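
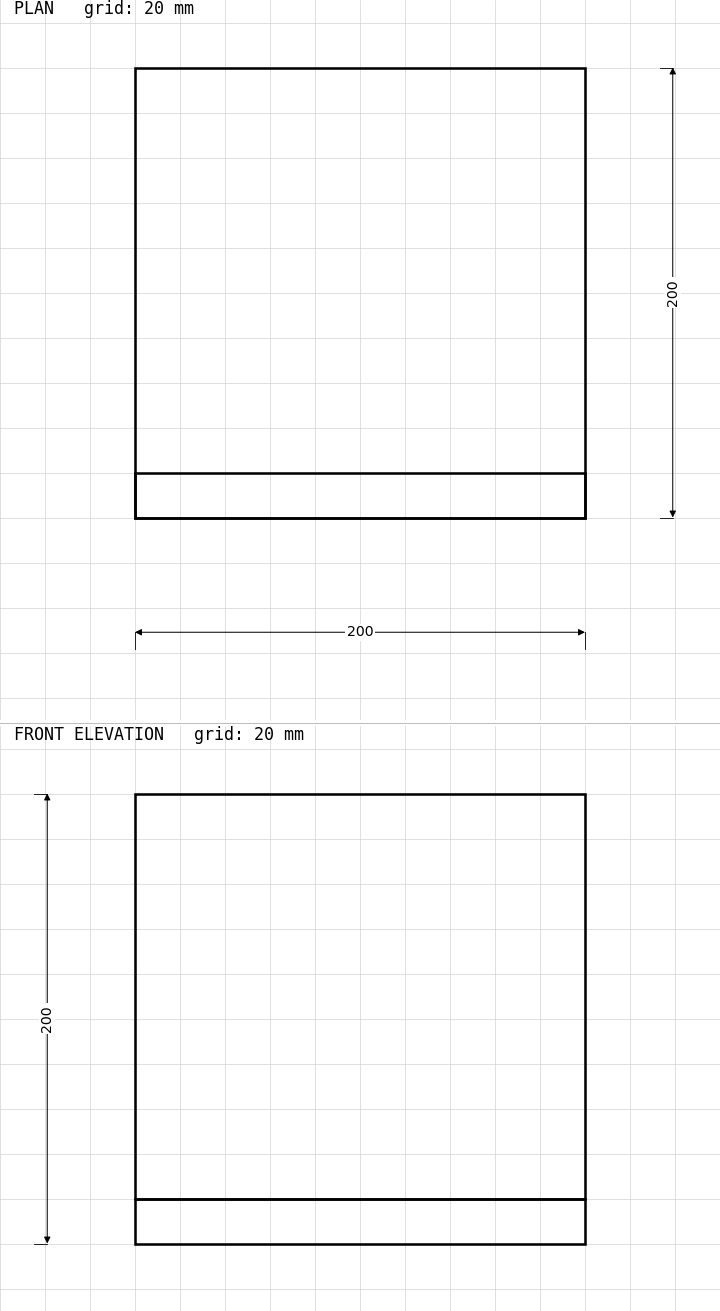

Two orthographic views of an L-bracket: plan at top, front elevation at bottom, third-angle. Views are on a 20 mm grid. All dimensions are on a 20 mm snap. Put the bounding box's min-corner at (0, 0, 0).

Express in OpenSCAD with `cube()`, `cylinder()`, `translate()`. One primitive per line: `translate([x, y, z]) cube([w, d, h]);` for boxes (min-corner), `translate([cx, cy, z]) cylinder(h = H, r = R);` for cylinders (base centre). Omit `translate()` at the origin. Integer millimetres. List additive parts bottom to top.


cube([200, 200, 20]);
translate([0, 0, 20]) cube([200, 20, 180]);


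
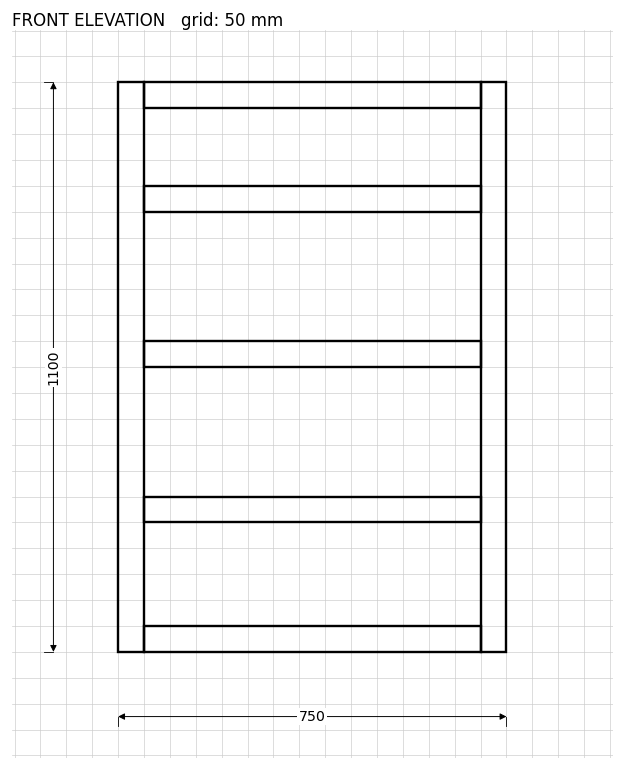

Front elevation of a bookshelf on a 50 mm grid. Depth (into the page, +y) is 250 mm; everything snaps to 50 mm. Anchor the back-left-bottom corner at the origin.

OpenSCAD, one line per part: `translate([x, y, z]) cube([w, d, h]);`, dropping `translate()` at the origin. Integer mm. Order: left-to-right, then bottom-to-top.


cube([50, 250, 1100]);
translate([50, 0, 0]) cube([650, 250, 50]);
translate([50, 0, 250]) cube([650, 250, 50]);
translate([50, 0, 550]) cube([650, 250, 50]);
translate([50, 0, 850]) cube([650, 250, 50]);
translate([50, 0, 1050]) cube([650, 250, 50]);
translate([700, 0, 0]) cube([50, 250, 1100]);


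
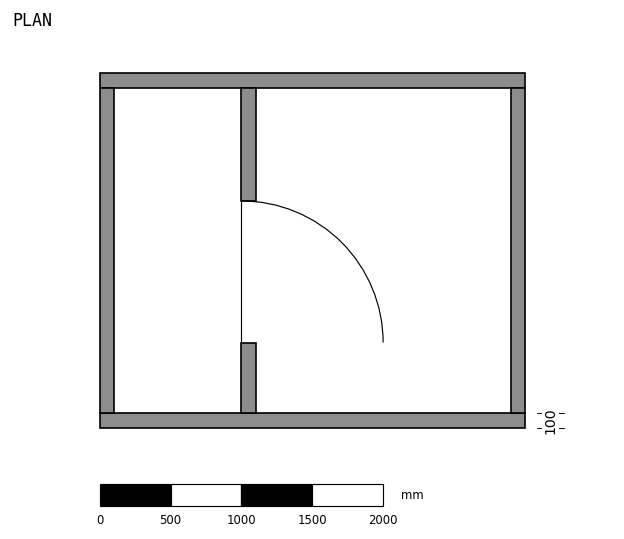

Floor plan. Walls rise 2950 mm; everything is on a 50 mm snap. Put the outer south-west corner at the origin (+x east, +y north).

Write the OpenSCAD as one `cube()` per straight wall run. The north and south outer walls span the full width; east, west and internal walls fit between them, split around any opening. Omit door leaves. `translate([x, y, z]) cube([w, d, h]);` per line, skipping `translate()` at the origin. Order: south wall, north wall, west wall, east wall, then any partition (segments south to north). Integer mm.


cube([3000, 100, 2950]);
translate([0, 2400, 0]) cube([3000, 100, 2950]);
translate([0, 100, 0]) cube([100, 2300, 2950]);
translate([2900, 100, 0]) cube([100, 2300, 2950]);
translate([1000, 100, 0]) cube([100, 500, 2950]);
translate([1000, 1600, 0]) cube([100, 800, 2950]);


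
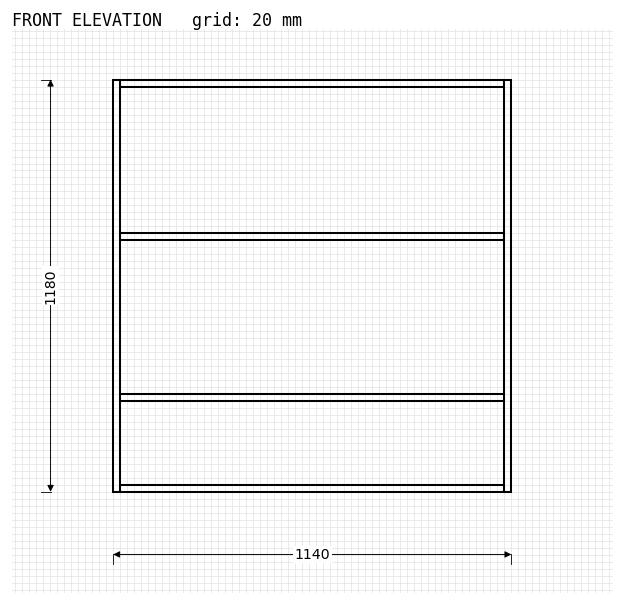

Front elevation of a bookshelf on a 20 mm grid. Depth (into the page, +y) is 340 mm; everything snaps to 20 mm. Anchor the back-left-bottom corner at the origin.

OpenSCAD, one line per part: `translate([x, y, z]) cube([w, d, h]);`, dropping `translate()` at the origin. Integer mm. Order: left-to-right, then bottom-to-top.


cube([20, 340, 1180]);
translate([20, 0, 0]) cube([1100, 340, 20]);
translate([20, 0, 260]) cube([1100, 340, 20]);
translate([20, 0, 720]) cube([1100, 340, 20]);
translate([20, 0, 1160]) cube([1100, 340, 20]);
translate([1120, 0, 0]) cube([20, 340, 1180]);


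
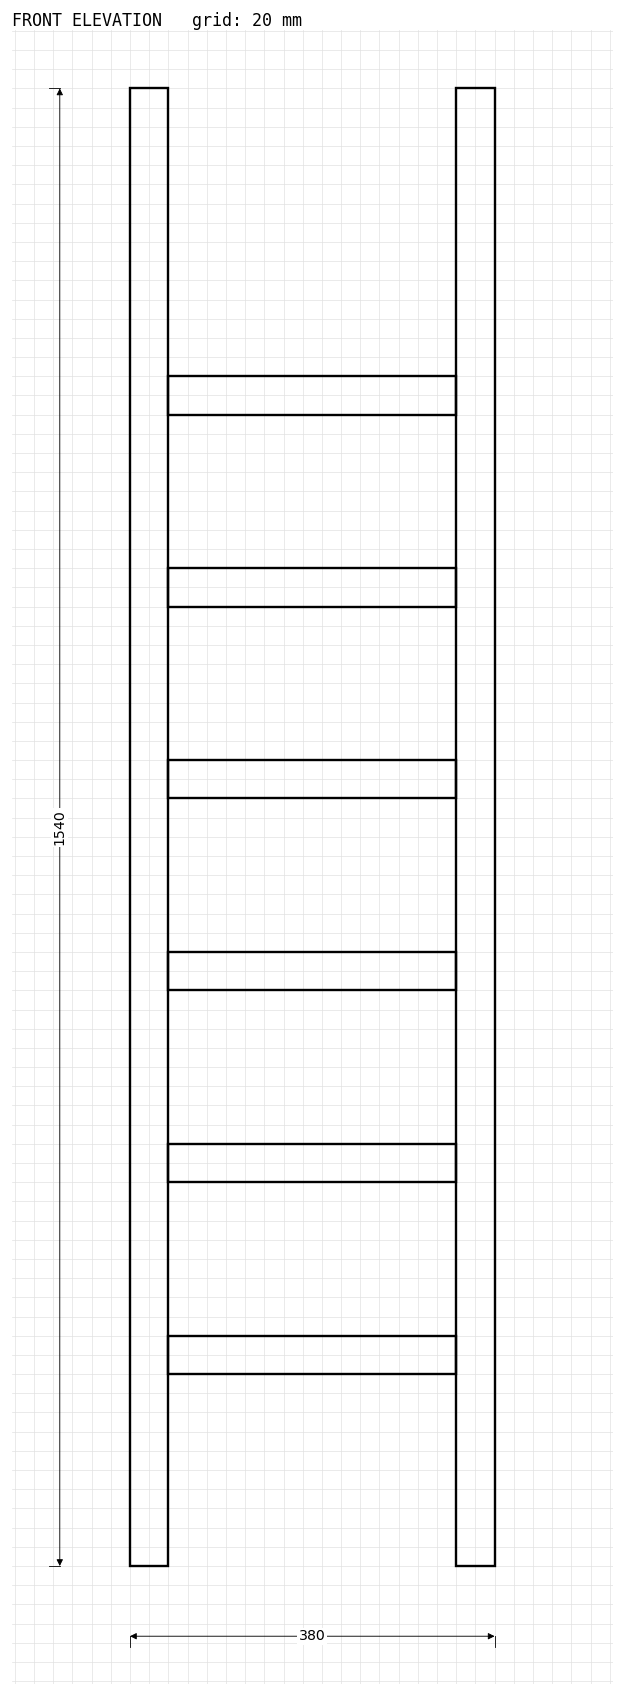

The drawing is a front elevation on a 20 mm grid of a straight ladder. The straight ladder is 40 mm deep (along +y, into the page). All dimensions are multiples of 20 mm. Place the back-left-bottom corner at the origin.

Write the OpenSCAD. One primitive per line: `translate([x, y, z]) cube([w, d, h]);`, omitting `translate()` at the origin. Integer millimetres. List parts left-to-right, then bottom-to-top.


cube([40, 40, 1540]);
translate([40, 0, 200]) cube([300, 40, 40]);
translate([40, 0, 400]) cube([300, 40, 40]);
translate([40, 0, 600]) cube([300, 40, 40]);
translate([40, 0, 800]) cube([300, 40, 40]);
translate([40, 0, 1000]) cube([300, 40, 40]);
translate([40, 0, 1200]) cube([300, 40, 40]);
translate([340, 0, 0]) cube([40, 40, 1540]);


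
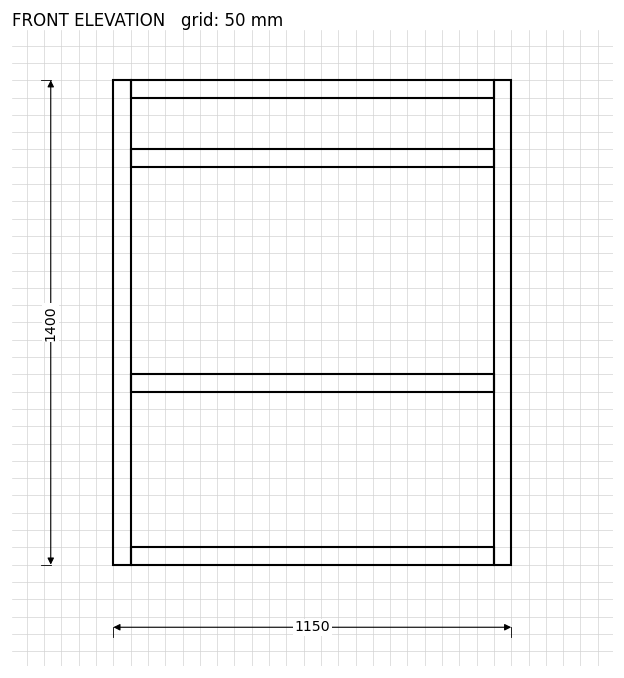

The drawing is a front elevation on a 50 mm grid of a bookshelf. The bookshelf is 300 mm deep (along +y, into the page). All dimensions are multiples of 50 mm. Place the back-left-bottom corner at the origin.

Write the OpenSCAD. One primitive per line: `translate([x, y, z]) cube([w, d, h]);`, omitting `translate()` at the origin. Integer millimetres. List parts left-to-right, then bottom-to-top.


cube([50, 300, 1400]);
translate([50, 0, 0]) cube([1050, 300, 50]);
translate([50, 0, 500]) cube([1050, 300, 50]);
translate([50, 0, 1150]) cube([1050, 300, 50]);
translate([50, 0, 1350]) cube([1050, 300, 50]);
translate([1100, 0, 0]) cube([50, 300, 1400]);


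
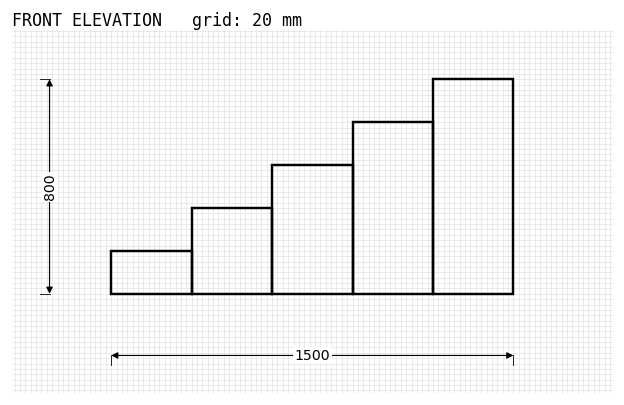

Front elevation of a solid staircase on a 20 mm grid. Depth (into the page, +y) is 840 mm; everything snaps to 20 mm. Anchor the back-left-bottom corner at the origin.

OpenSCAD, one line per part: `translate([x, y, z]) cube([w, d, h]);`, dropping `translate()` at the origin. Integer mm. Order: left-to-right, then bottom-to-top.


cube([300, 840, 160]);
translate([300, 0, 0]) cube([300, 840, 320]);
translate([600, 0, 0]) cube([300, 840, 480]);
translate([900, 0, 0]) cube([300, 840, 640]);
translate([1200, 0, 0]) cube([300, 840, 800]);


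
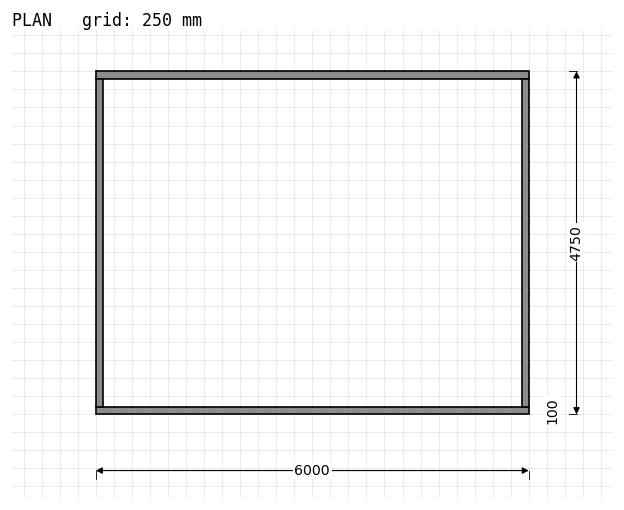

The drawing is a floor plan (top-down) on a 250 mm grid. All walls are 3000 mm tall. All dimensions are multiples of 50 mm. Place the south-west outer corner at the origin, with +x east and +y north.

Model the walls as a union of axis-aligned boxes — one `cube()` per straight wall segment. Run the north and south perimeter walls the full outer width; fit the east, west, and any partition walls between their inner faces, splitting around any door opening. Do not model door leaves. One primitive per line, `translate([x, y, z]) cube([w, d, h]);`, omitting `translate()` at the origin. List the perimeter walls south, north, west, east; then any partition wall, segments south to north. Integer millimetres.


cube([6000, 100, 3000]);
translate([0, 4650, 0]) cube([6000, 100, 3000]);
translate([0, 100, 0]) cube([100, 4550, 3000]);
translate([5900, 100, 0]) cube([100, 4550, 3000]);


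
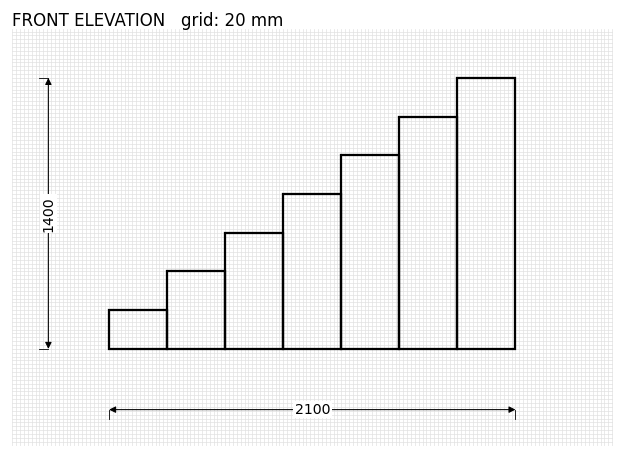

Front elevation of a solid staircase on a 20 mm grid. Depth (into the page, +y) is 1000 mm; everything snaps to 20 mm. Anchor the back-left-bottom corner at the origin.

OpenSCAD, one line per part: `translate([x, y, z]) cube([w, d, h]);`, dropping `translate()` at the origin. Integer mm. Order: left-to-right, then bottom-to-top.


cube([300, 1000, 200]);
translate([300, 0, 0]) cube([300, 1000, 400]);
translate([600, 0, 0]) cube([300, 1000, 600]);
translate([900, 0, 0]) cube([300, 1000, 800]);
translate([1200, 0, 0]) cube([300, 1000, 1000]);
translate([1500, 0, 0]) cube([300, 1000, 1200]);
translate([1800, 0, 0]) cube([300, 1000, 1400]);


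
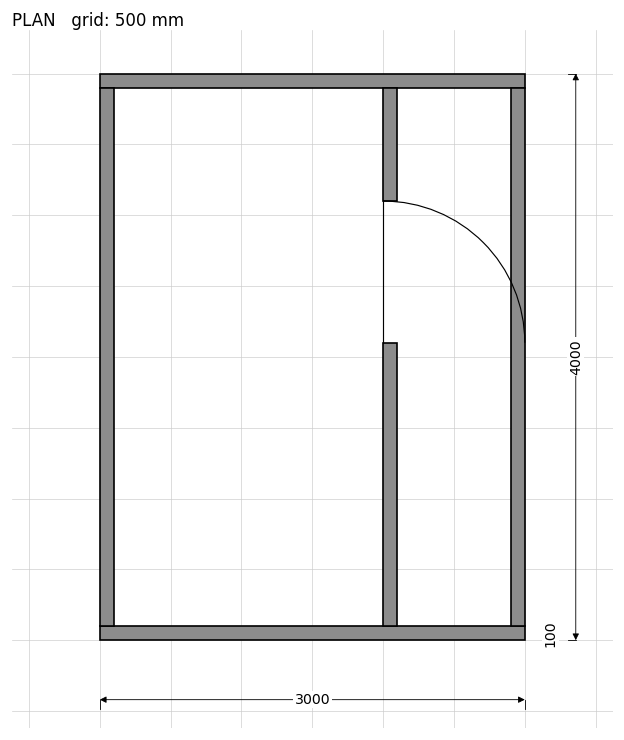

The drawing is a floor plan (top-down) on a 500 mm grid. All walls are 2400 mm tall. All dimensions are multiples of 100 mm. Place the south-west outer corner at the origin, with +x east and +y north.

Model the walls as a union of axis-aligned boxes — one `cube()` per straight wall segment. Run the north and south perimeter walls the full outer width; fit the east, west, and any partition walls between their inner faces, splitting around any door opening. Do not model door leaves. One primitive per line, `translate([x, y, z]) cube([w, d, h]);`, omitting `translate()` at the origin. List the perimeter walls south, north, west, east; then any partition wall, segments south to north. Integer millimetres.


cube([3000, 100, 2400]);
translate([0, 3900, 0]) cube([3000, 100, 2400]);
translate([0, 100, 0]) cube([100, 3800, 2400]);
translate([2900, 100, 0]) cube([100, 3800, 2400]);
translate([2000, 100, 0]) cube([100, 2000, 2400]);
translate([2000, 3100, 0]) cube([100, 800, 2400]);


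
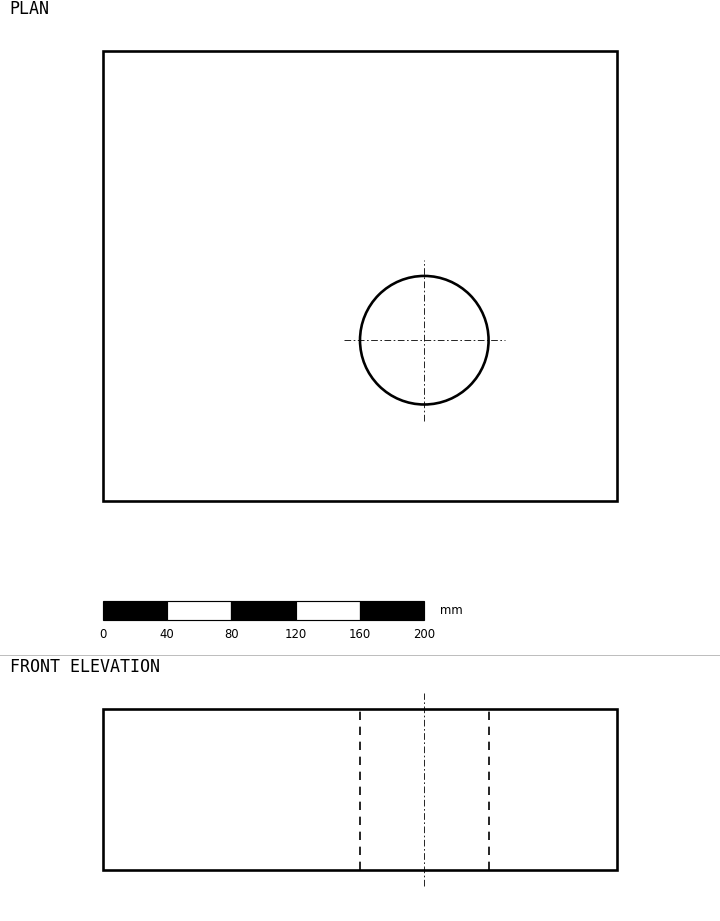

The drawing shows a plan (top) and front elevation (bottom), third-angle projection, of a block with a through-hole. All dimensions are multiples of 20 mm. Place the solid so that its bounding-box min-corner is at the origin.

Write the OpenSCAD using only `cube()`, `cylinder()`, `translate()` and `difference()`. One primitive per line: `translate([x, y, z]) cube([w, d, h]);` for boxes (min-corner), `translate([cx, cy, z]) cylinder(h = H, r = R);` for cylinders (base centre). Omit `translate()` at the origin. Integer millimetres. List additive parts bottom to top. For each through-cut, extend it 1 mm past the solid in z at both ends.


difference() {
  cube([320, 280, 100]);
  translate([200, 100, -1]) cylinder(h = 102, r = 40);
}


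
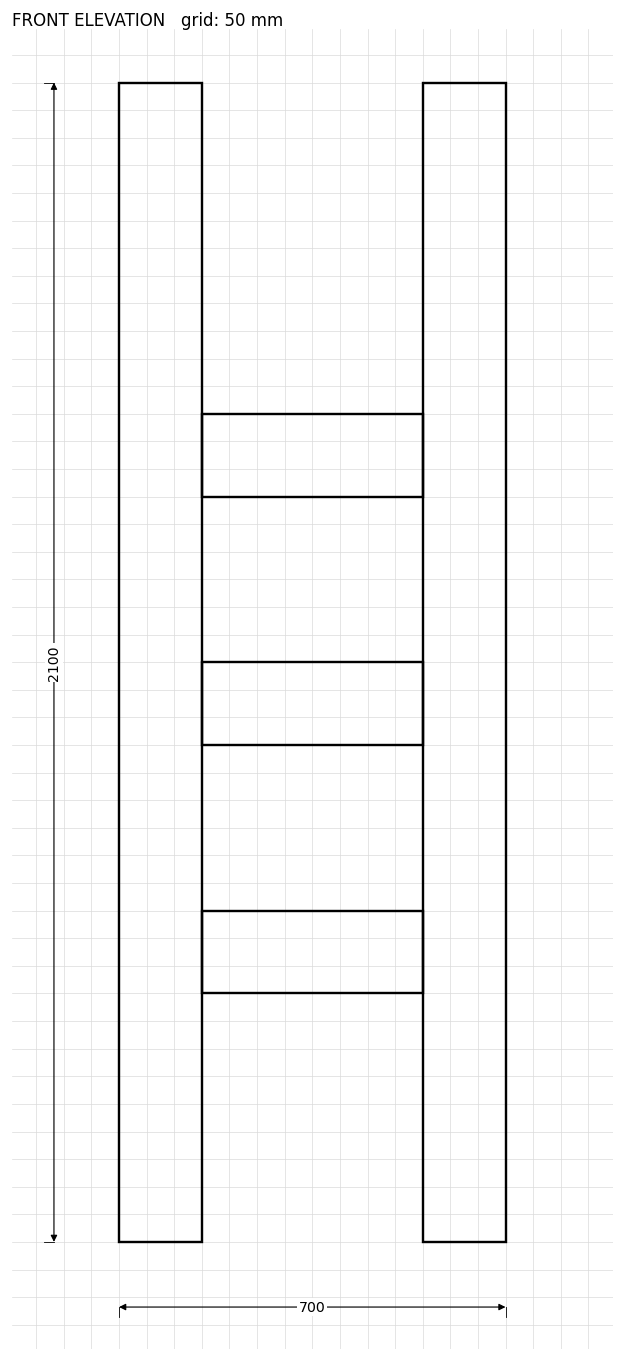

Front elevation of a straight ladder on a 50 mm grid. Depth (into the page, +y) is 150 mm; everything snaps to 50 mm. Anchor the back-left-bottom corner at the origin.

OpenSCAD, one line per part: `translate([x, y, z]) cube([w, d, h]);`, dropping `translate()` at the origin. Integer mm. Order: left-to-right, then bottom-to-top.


cube([150, 150, 2100]);
translate([150, 0, 450]) cube([400, 150, 150]);
translate([150, 0, 900]) cube([400, 150, 150]);
translate([150, 0, 1350]) cube([400, 150, 150]);
translate([550, 0, 0]) cube([150, 150, 2100]);


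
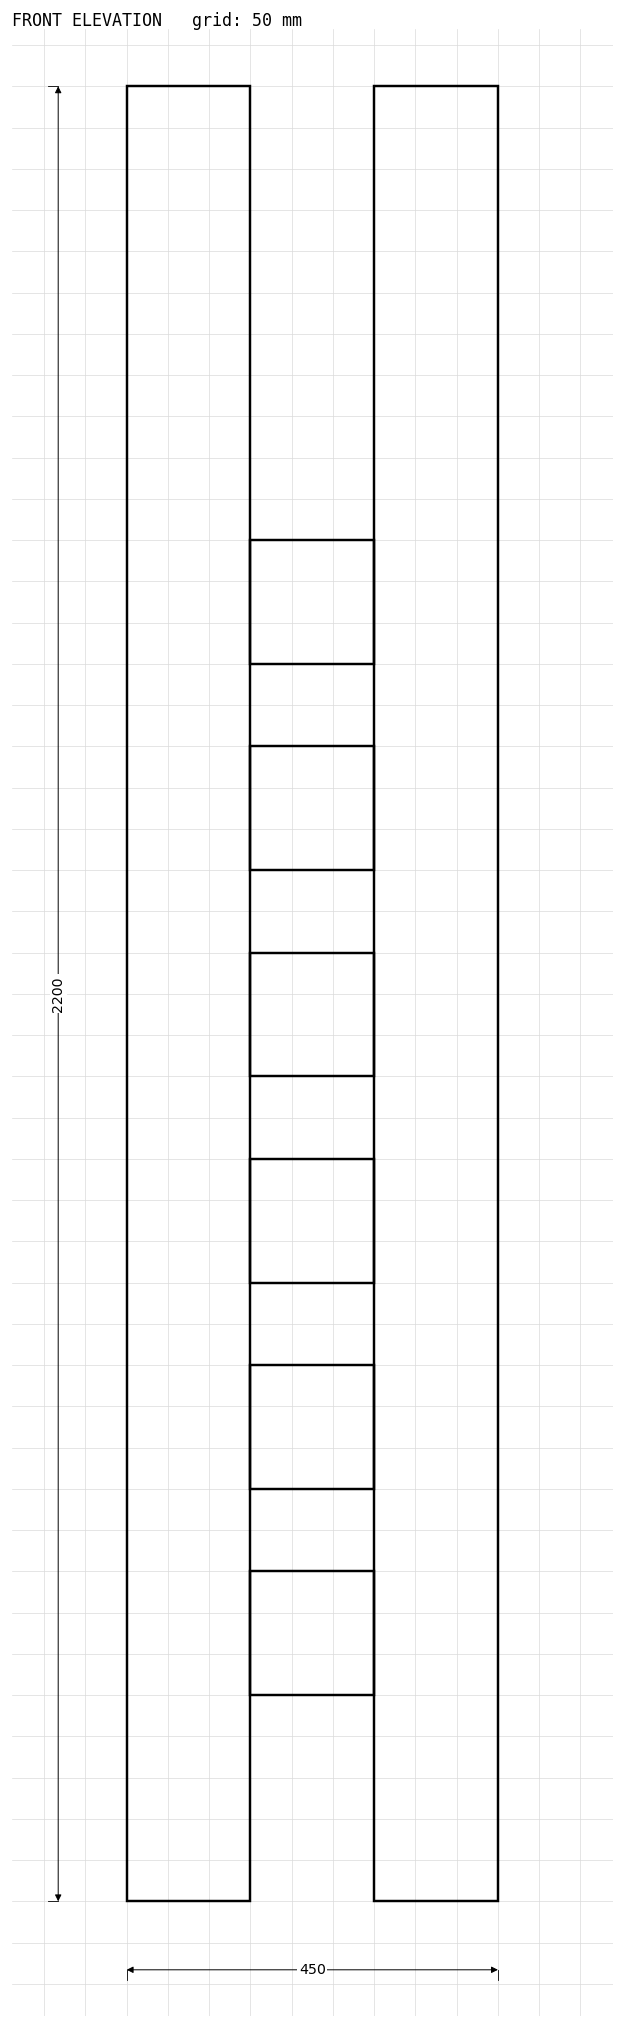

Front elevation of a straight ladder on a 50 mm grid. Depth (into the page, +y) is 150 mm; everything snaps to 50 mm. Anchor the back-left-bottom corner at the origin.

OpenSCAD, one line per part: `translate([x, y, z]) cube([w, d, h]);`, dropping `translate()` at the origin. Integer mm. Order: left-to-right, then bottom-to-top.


cube([150, 150, 2200]);
translate([150, 0, 250]) cube([150, 150, 150]);
translate([150, 0, 500]) cube([150, 150, 150]);
translate([150, 0, 750]) cube([150, 150, 150]);
translate([150, 0, 1000]) cube([150, 150, 150]);
translate([150, 0, 1250]) cube([150, 150, 150]);
translate([150, 0, 1500]) cube([150, 150, 150]);
translate([300, 0, 0]) cube([150, 150, 2200]);


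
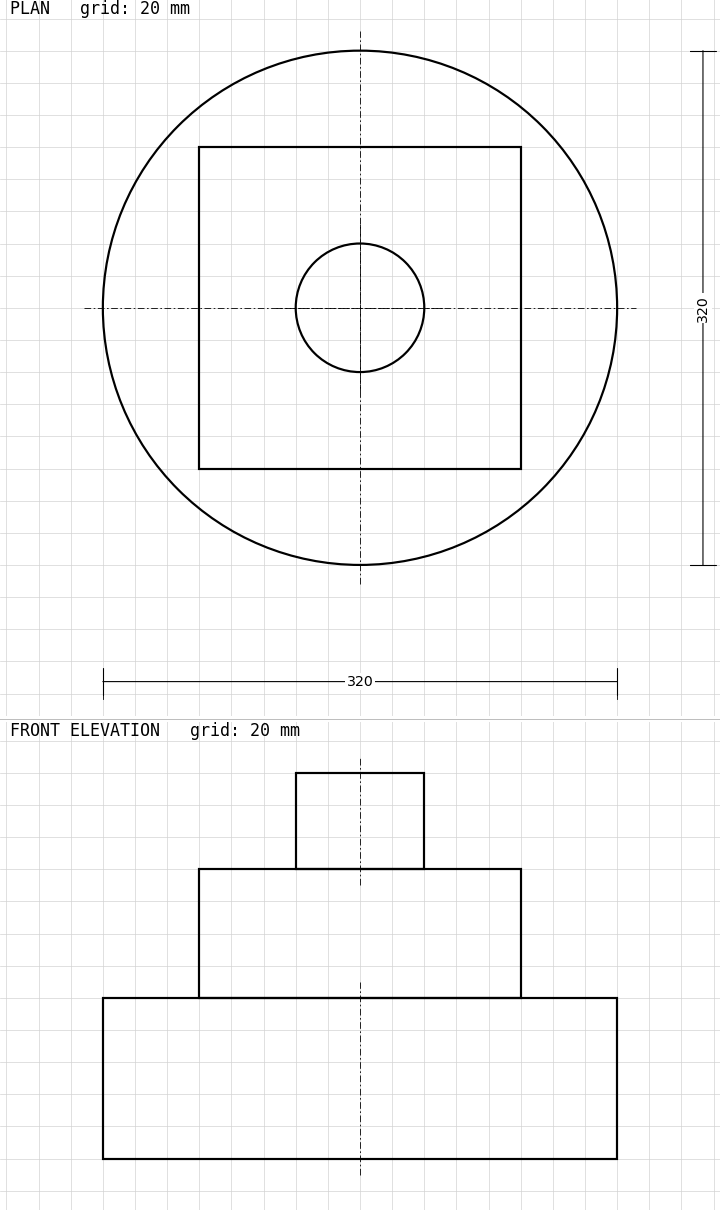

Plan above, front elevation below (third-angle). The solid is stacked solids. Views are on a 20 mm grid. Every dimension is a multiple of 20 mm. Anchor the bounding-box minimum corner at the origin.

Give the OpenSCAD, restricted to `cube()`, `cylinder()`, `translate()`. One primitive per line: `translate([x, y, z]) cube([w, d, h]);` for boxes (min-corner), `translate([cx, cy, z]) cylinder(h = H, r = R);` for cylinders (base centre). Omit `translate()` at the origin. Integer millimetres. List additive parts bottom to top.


translate([160, 160, 0]) cylinder(h = 100, r = 160);
translate([60, 60, 100]) cube([200, 200, 80]);
translate([160, 160, 180]) cylinder(h = 60, r = 40);


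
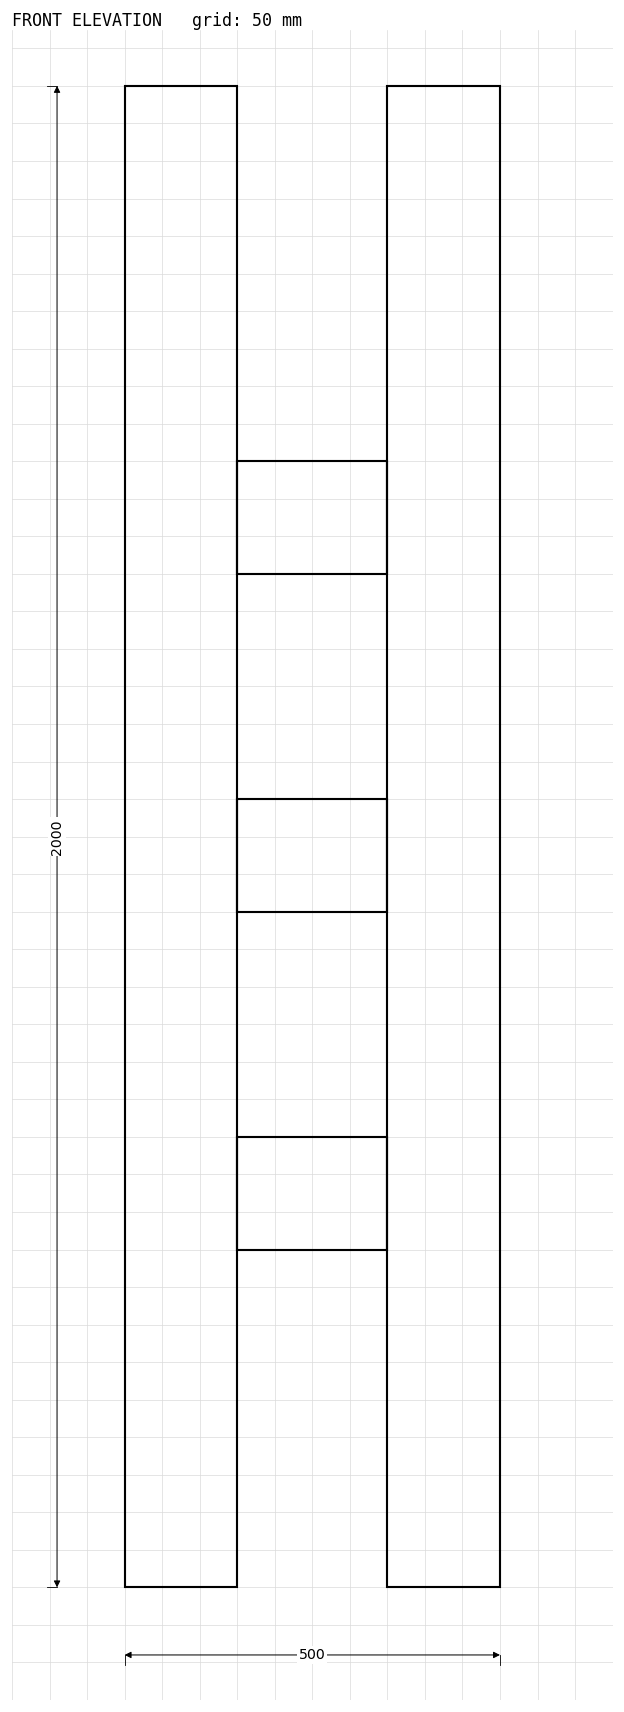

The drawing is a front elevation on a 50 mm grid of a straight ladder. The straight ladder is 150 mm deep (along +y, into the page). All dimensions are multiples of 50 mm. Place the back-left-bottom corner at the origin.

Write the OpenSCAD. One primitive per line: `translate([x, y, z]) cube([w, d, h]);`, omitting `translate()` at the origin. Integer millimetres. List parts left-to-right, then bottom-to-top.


cube([150, 150, 2000]);
translate([150, 0, 450]) cube([200, 150, 150]);
translate([150, 0, 900]) cube([200, 150, 150]);
translate([150, 0, 1350]) cube([200, 150, 150]);
translate([350, 0, 0]) cube([150, 150, 2000]);


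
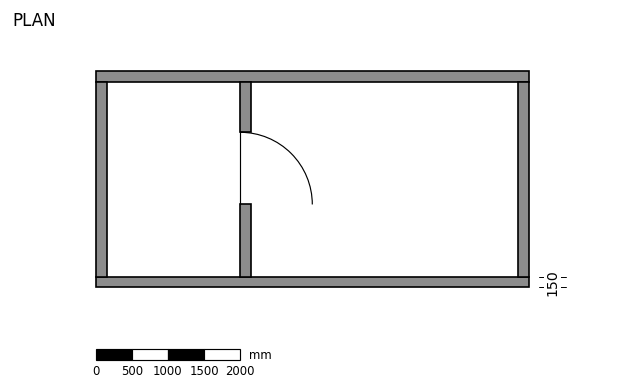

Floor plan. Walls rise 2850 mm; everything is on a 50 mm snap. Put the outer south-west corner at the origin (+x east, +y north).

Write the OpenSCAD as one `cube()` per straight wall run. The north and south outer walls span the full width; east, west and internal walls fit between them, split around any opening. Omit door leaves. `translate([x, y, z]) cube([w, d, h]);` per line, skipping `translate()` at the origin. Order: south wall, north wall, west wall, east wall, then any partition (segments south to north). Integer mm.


cube([6000, 150, 2850]);
translate([0, 2850, 0]) cube([6000, 150, 2850]);
translate([0, 150, 0]) cube([150, 2700, 2850]);
translate([5850, 150, 0]) cube([150, 2700, 2850]);
translate([2000, 150, 0]) cube([150, 1000, 2850]);
translate([2000, 2150, 0]) cube([150, 700, 2850]);


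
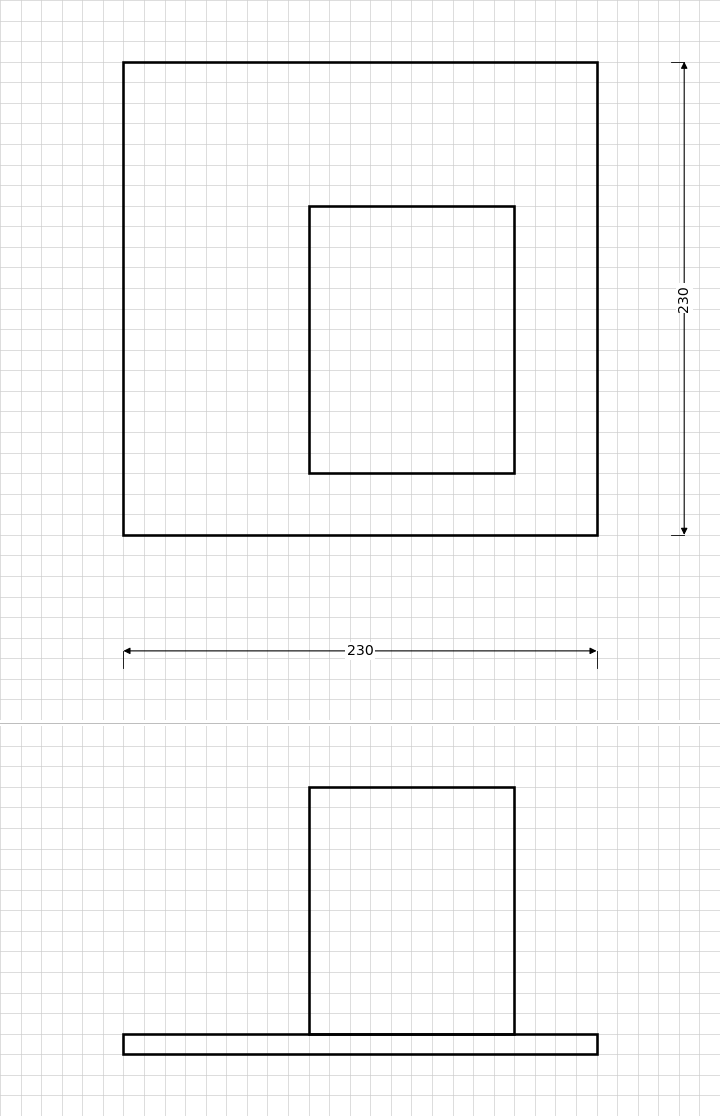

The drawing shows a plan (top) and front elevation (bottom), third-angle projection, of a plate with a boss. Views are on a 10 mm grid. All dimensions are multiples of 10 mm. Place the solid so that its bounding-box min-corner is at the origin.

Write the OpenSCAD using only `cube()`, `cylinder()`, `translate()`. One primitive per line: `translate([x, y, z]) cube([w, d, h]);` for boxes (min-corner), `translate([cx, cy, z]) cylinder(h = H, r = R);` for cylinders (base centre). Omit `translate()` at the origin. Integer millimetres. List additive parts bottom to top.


cube([230, 230, 10]);
translate([90, 30, 10]) cube([100, 130, 120]);


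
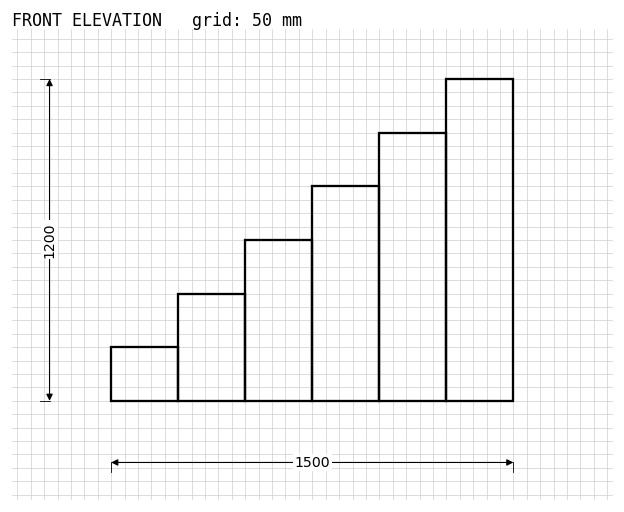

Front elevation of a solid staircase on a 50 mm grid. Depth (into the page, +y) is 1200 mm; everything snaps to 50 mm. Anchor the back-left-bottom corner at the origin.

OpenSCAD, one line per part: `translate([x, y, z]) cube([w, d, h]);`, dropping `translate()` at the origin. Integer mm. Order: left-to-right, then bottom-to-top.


cube([250, 1200, 200]);
translate([250, 0, 0]) cube([250, 1200, 400]);
translate([500, 0, 0]) cube([250, 1200, 600]);
translate([750, 0, 0]) cube([250, 1200, 800]);
translate([1000, 0, 0]) cube([250, 1200, 1000]);
translate([1250, 0, 0]) cube([250, 1200, 1200]);


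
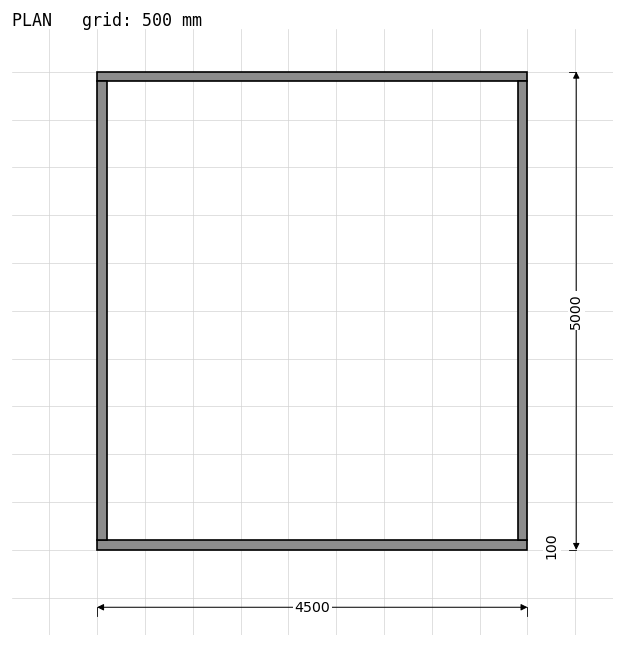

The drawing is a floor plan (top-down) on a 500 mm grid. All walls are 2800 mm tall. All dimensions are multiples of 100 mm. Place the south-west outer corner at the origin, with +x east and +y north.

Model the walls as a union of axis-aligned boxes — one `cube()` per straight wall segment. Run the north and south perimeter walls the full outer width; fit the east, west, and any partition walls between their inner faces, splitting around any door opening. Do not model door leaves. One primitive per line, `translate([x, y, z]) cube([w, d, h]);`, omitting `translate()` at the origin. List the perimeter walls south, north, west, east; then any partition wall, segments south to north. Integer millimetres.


cube([4500, 100, 2800]);
translate([0, 4900, 0]) cube([4500, 100, 2800]);
translate([0, 100, 0]) cube([100, 4800, 2800]);
translate([4400, 100, 0]) cube([100, 4800, 2800]);


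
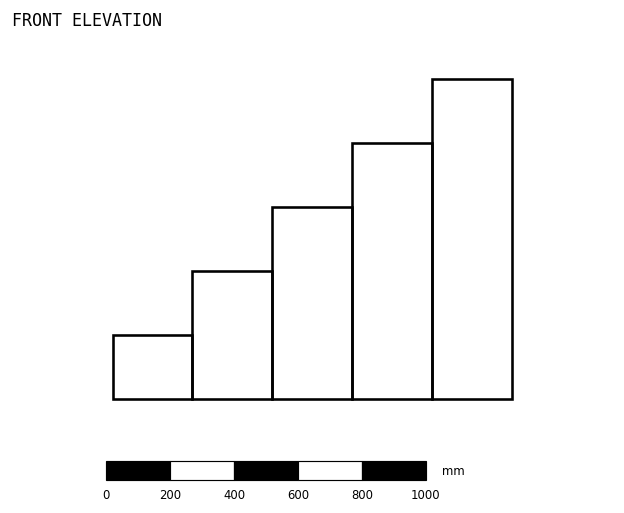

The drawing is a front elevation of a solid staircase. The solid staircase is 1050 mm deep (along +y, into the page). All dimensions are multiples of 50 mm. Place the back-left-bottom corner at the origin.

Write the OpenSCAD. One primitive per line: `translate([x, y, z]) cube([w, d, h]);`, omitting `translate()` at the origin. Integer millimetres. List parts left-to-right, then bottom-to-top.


cube([250, 1050, 200]);
translate([250, 0, 0]) cube([250, 1050, 400]);
translate([500, 0, 0]) cube([250, 1050, 600]);
translate([750, 0, 0]) cube([250, 1050, 800]);
translate([1000, 0, 0]) cube([250, 1050, 1000]);


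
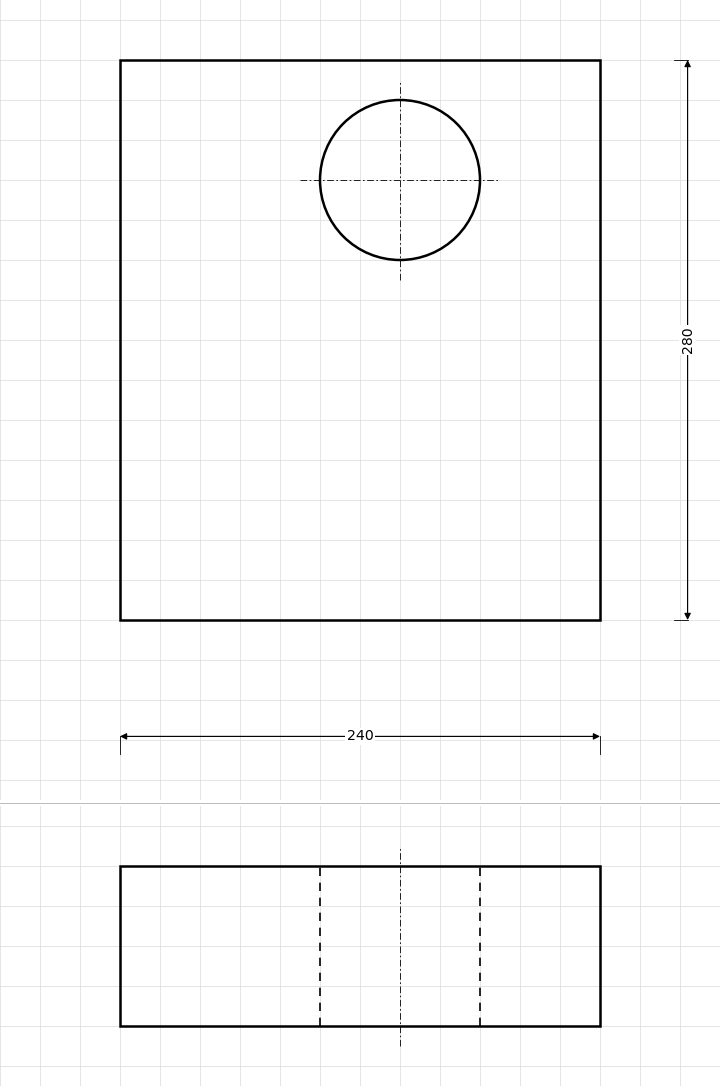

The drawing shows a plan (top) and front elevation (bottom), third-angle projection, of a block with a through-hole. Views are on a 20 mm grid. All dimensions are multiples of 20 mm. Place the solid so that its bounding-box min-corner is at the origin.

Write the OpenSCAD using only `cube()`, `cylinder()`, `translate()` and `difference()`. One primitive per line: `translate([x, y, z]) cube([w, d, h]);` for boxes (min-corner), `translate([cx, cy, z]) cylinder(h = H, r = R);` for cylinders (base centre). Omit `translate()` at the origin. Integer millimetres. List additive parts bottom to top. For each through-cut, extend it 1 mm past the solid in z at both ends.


difference() {
  cube([240, 280, 80]);
  translate([140, 220, -1]) cylinder(h = 82, r = 40);
}


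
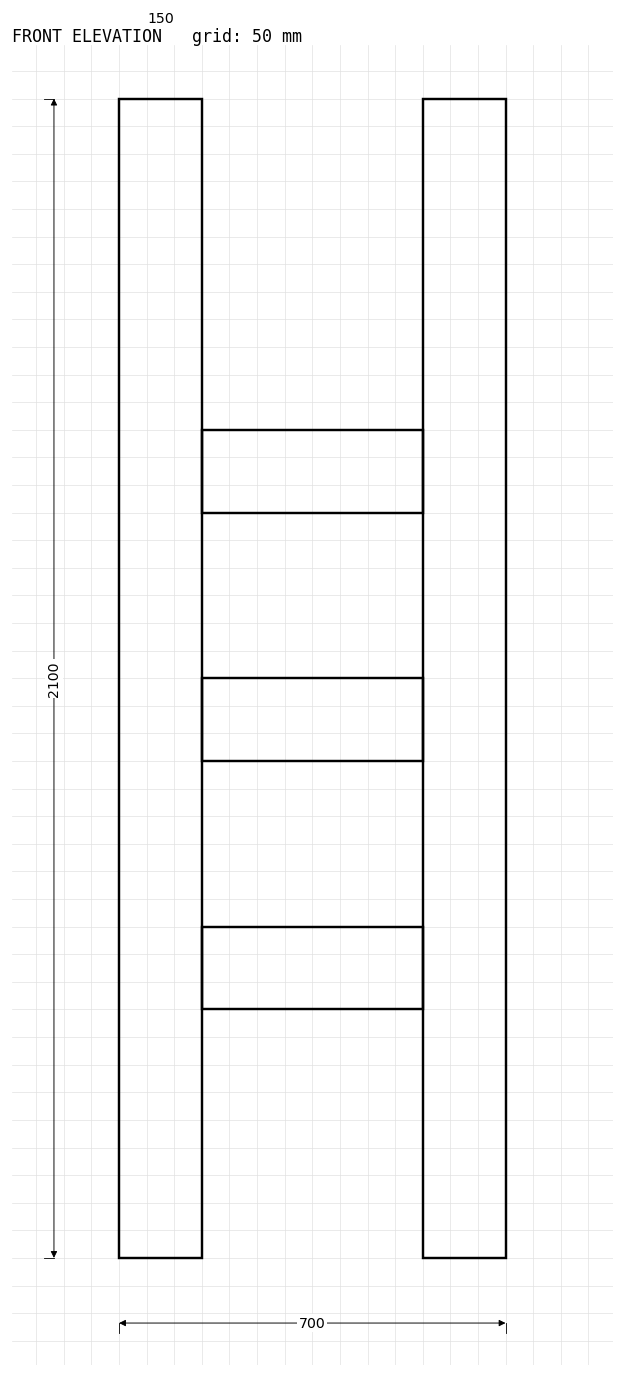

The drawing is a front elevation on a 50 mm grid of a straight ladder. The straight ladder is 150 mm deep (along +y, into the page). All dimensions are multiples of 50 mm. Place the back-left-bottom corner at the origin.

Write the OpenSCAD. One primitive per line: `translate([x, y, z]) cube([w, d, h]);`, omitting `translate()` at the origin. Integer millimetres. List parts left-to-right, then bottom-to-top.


cube([150, 150, 2100]);
translate([150, 0, 450]) cube([400, 150, 150]);
translate([150, 0, 900]) cube([400, 150, 150]);
translate([150, 0, 1350]) cube([400, 150, 150]);
translate([550, 0, 0]) cube([150, 150, 2100]);


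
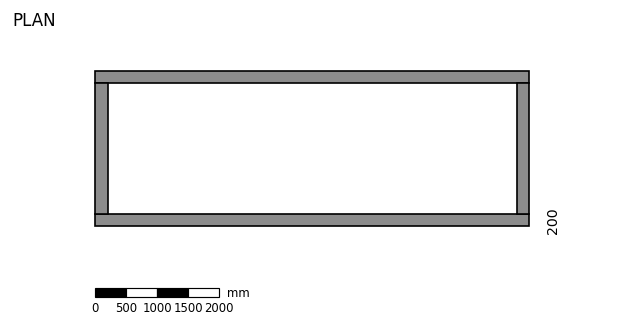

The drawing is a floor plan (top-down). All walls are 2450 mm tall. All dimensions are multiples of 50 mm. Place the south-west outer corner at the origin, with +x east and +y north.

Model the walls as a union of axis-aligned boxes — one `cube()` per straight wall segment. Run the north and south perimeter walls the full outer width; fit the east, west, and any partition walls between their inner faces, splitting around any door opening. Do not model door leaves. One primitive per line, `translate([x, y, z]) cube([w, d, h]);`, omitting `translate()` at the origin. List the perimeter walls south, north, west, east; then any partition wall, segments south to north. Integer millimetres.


cube([7000, 200, 2450]);
translate([0, 2300, 0]) cube([7000, 200, 2450]);
translate([0, 200, 0]) cube([200, 2100, 2450]);
translate([6800, 200, 0]) cube([200, 2100, 2450]);


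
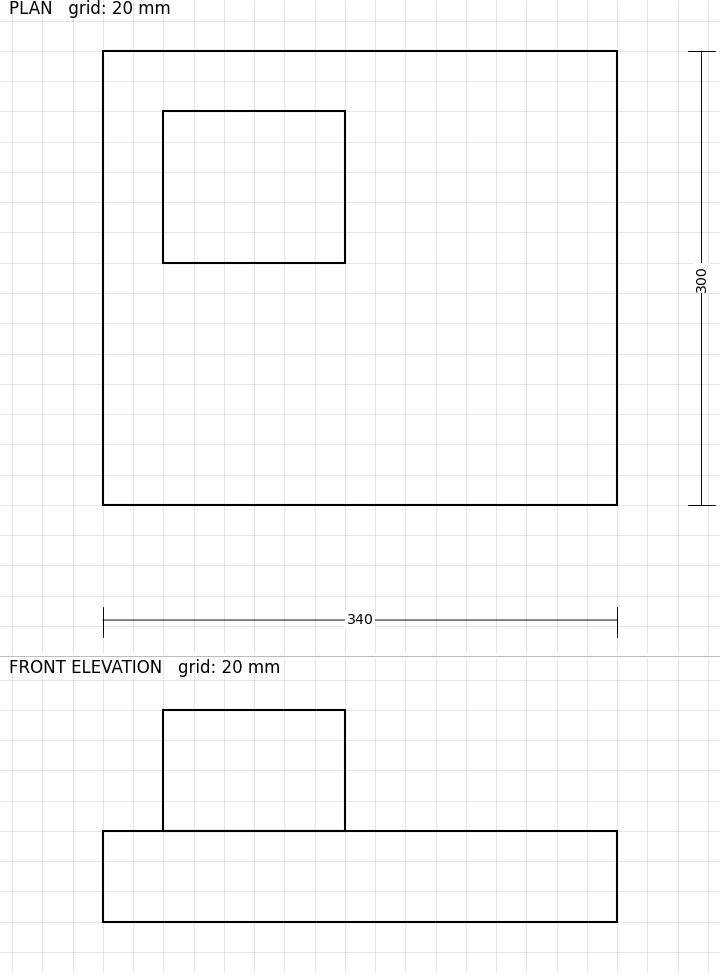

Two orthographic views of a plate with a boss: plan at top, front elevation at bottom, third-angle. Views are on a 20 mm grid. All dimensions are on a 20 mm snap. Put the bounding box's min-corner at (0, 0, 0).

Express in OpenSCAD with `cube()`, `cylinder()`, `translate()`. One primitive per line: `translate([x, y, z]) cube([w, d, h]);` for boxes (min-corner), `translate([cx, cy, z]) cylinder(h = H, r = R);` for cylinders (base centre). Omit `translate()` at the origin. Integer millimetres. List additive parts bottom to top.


cube([340, 300, 60]);
translate([40, 160, 60]) cube([120, 100, 80]);


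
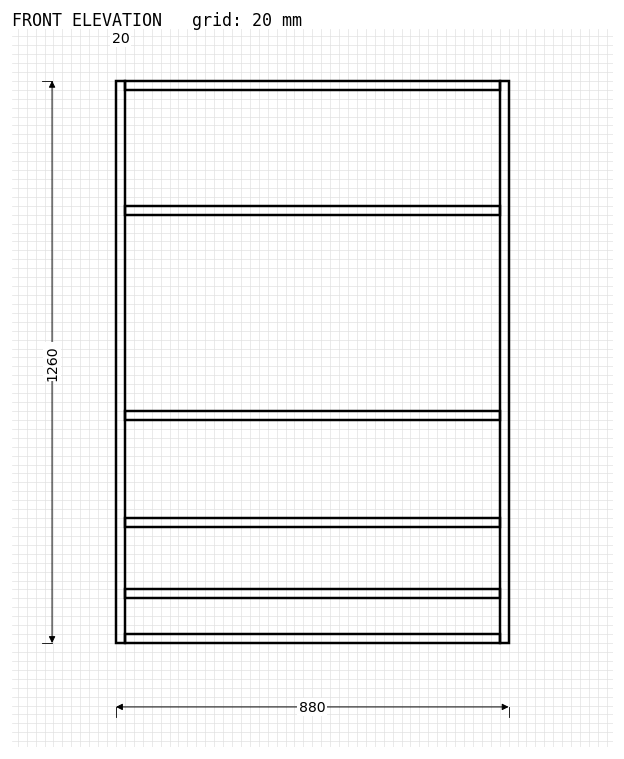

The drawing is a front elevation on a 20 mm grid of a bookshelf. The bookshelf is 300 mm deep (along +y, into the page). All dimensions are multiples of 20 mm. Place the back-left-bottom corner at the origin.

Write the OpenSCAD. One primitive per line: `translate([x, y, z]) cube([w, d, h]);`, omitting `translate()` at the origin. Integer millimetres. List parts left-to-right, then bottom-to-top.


cube([20, 300, 1260]);
translate([20, 0, 0]) cube([840, 300, 20]);
translate([20, 0, 100]) cube([840, 300, 20]);
translate([20, 0, 260]) cube([840, 300, 20]);
translate([20, 0, 500]) cube([840, 300, 20]);
translate([20, 0, 960]) cube([840, 300, 20]);
translate([20, 0, 1240]) cube([840, 300, 20]);
translate([860, 0, 0]) cube([20, 300, 1260]);


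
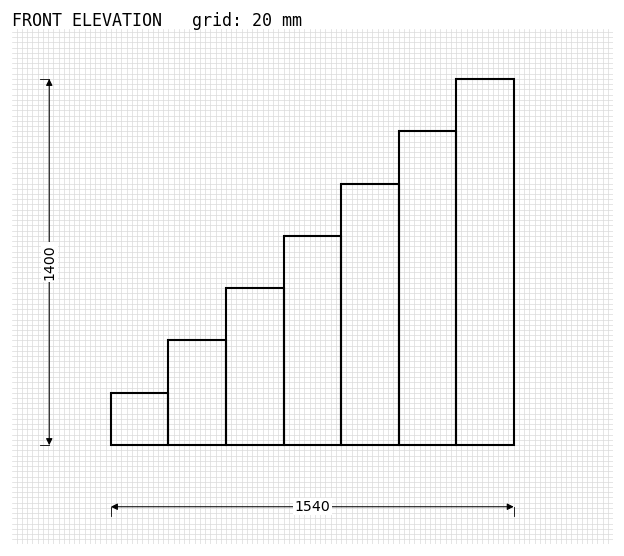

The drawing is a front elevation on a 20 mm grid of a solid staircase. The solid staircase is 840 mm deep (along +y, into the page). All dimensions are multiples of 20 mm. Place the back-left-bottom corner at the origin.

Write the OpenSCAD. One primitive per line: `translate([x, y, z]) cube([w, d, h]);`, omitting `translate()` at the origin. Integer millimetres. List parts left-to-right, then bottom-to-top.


cube([220, 840, 200]);
translate([220, 0, 0]) cube([220, 840, 400]);
translate([440, 0, 0]) cube([220, 840, 600]);
translate([660, 0, 0]) cube([220, 840, 800]);
translate([880, 0, 0]) cube([220, 840, 1000]);
translate([1100, 0, 0]) cube([220, 840, 1200]);
translate([1320, 0, 0]) cube([220, 840, 1400]);


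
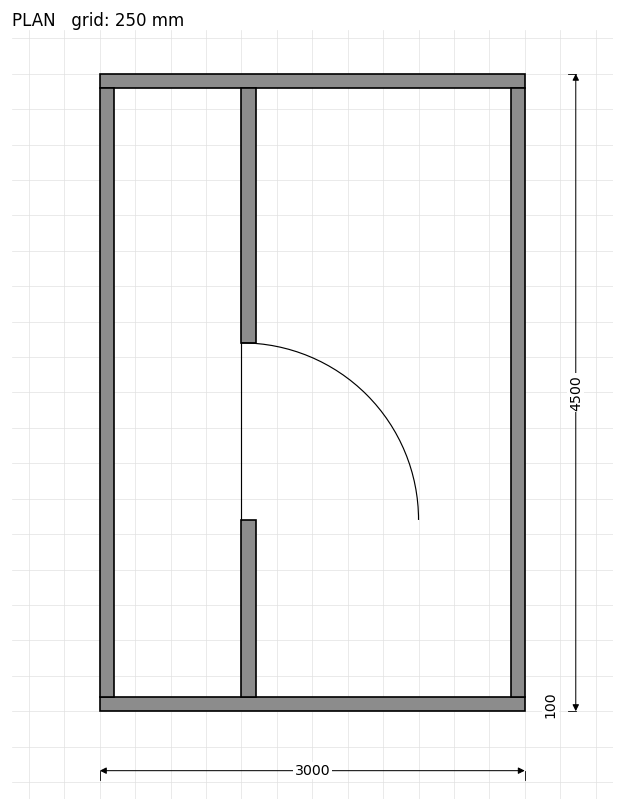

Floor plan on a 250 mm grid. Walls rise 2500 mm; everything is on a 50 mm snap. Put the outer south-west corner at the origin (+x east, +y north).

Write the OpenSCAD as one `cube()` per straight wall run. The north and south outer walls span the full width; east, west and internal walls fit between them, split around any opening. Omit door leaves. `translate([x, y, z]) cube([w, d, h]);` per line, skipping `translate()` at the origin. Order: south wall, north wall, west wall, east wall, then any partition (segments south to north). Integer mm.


cube([3000, 100, 2500]);
translate([0, 4400, 0]) cube([3000, 100, 2500]);
translate([0, 100, 0]) cube([100, 4300, 2500]);
translate([2900, 100, 0]) cube([100, 4300, 2500]);
translate([1000, 100, 0]) cube([100, 1250, 2500]);
translate([1000, 2600, 0]) cube([100, 1800, 2500]);


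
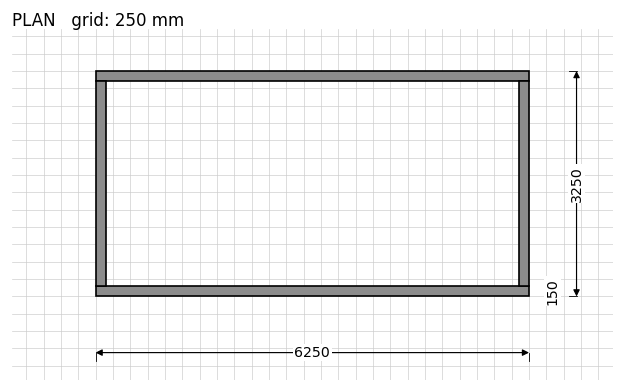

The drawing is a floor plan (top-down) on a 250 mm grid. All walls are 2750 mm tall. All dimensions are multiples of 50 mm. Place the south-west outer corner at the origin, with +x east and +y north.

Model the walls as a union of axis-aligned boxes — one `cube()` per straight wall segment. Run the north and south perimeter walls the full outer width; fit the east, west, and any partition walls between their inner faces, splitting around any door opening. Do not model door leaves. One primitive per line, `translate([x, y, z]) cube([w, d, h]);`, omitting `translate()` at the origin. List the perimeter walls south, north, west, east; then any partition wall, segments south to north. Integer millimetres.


cube([6250, 150, 2750]);
translate([0, 3100, 0]) cube([6250, 150, 2750]);
translate([0, 150, 0]) cube([150, 2950, 2750]);
translate([6100, 150, 0]) cube([150, 2950, 2750]);


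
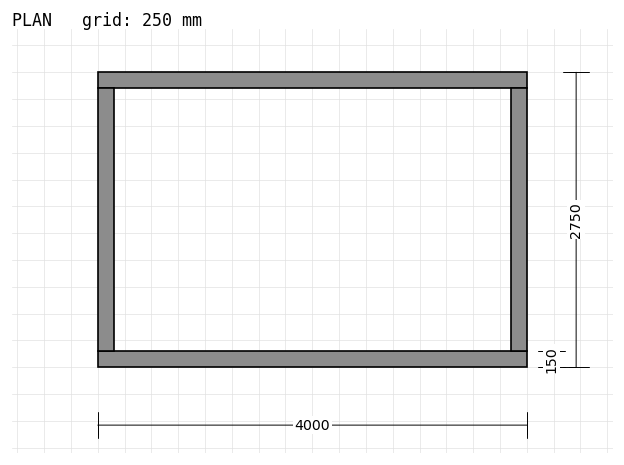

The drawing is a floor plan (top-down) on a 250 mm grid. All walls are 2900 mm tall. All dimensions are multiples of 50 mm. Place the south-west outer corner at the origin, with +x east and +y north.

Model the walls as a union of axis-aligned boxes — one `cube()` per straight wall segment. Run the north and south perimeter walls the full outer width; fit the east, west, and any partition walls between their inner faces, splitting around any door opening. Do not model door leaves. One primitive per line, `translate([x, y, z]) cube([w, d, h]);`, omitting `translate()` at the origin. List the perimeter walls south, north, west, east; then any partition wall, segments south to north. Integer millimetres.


cube([4000, 150, 2900]);
translate([0, 2600, 0]) cube([4000, 150, 2900]);
translate([0, 150, 0]) cube([150, 2450, 2900]);
translate([3850, 150, 0]) cube([150, 2450, 2900]);


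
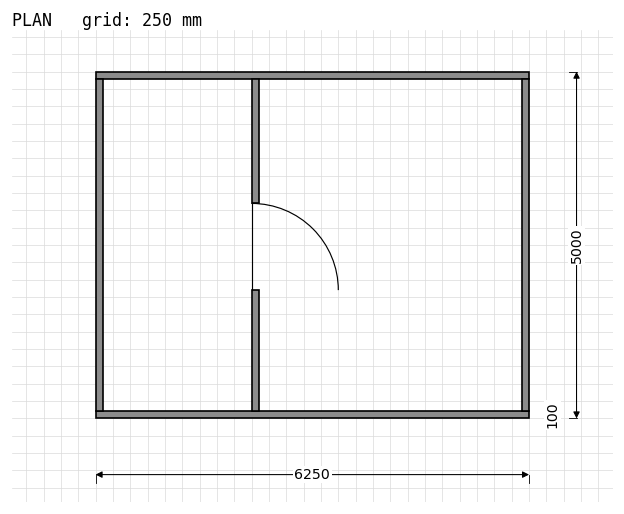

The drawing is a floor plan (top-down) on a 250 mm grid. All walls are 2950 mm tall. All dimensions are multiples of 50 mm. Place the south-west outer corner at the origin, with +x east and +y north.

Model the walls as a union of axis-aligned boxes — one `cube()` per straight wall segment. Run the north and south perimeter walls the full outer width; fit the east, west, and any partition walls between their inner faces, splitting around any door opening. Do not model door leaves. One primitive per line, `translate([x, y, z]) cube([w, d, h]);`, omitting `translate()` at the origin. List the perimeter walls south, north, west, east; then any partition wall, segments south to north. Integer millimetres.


cube([6250, 100, 2950]);
translate([0, 4900, 0]) cube([6250, 100, 2950]);
translate([0, 100, 0]) cube([100, 4800, 2950]);
translate([6150, 100, 0]) cube([100, 4800, 2950]);
translate([2250, 100, 0]) cube([100, 1750, 2950]);
translate([2250, 3100, 0]) cube([100, 1800, 2950]);


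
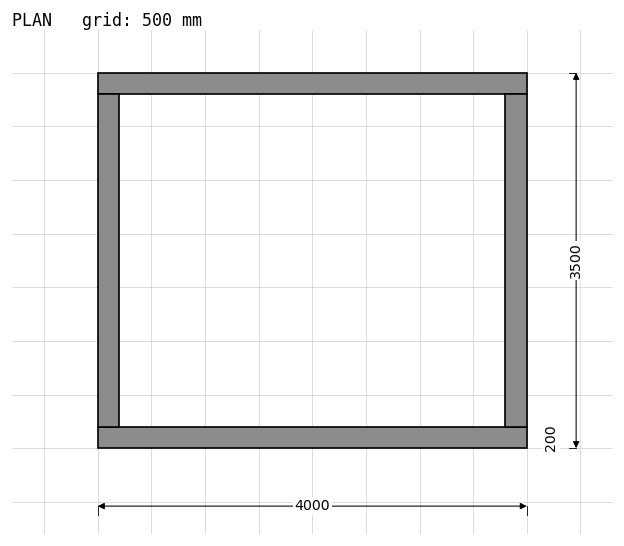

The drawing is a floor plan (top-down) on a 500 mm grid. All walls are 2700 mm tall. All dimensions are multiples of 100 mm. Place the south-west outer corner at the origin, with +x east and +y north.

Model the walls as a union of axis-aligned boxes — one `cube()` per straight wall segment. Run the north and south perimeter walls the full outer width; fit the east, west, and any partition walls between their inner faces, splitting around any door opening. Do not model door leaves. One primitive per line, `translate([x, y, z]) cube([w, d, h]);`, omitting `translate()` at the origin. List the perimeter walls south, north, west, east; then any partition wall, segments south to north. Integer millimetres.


cube([4000, 200, 2700]);
translate([0, 3300, 0]) cube([4000, 200, 2700]);
translate([0, 200, 0]) cube([200, 3100, 2700]);
translate([3800, 200, 0]) cube([200, 3100, 2700]);


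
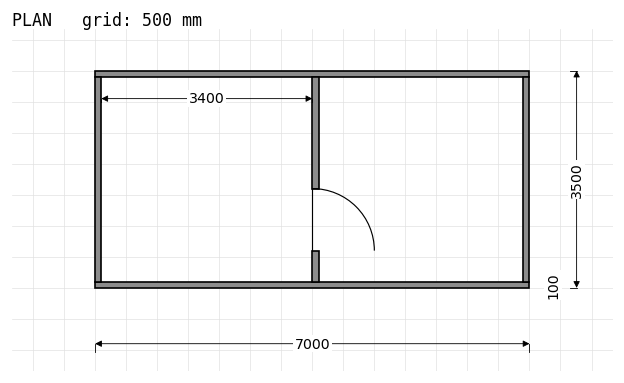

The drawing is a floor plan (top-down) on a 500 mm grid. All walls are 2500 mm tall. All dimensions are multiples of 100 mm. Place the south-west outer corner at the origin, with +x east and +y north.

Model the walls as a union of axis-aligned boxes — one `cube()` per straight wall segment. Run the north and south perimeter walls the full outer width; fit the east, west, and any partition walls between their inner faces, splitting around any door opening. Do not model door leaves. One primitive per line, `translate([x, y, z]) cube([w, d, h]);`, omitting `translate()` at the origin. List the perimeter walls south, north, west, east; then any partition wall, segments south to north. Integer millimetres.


cube([7000, 100, 2500]);
translate([0, 3400, 0]) cube([7000, 100, 2500]);
translate([0, 100, 0]) cube([100, 3300, 2500]);
translate([6900, 100, 0]) cube([100, 3300, 2500]);
translate([3500, 100, 0]) cube([100, 500, 2500]);
translate([3500, 1600, 0]) cube([100, 1800, 2500]);


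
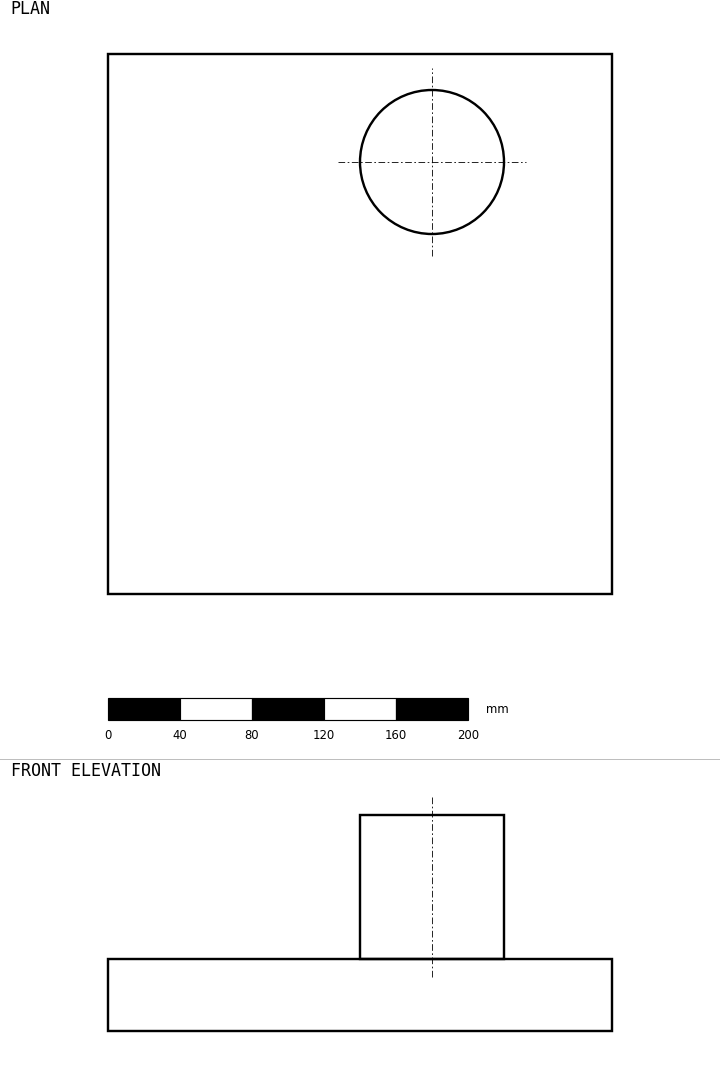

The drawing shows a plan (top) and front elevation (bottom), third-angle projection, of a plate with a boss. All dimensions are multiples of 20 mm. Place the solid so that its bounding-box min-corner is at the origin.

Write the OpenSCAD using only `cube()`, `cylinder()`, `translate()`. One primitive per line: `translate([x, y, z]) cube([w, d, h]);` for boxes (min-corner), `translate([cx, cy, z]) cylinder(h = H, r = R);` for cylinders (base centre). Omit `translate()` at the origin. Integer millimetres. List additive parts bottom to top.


cube([280, 300, 40]);
translate([180, 240, 40]) cylinder(h = 80, r = 40);


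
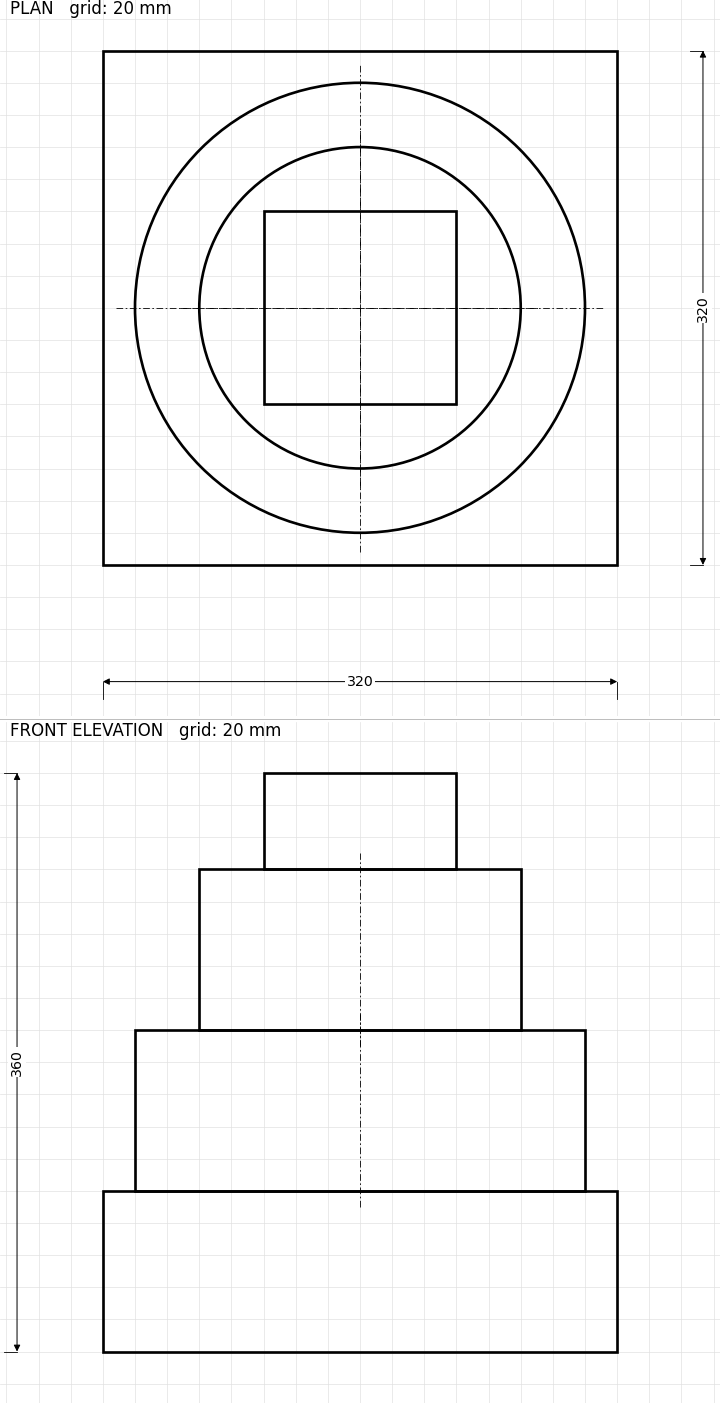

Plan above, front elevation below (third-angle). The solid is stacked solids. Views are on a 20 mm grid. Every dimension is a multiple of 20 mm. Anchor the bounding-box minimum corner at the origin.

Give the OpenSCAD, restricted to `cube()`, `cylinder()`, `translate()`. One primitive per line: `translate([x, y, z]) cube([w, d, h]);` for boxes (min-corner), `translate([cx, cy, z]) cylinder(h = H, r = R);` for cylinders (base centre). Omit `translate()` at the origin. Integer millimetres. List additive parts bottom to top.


cube([320, 320, 100]);
translate([160, 160, 100]) cylinder(h = 100, r = 140);
translate([160, 160, 200]) cylinder(h = 100, r = 100);
translate([100, 100, 300]) cube([120, 120, 60]);


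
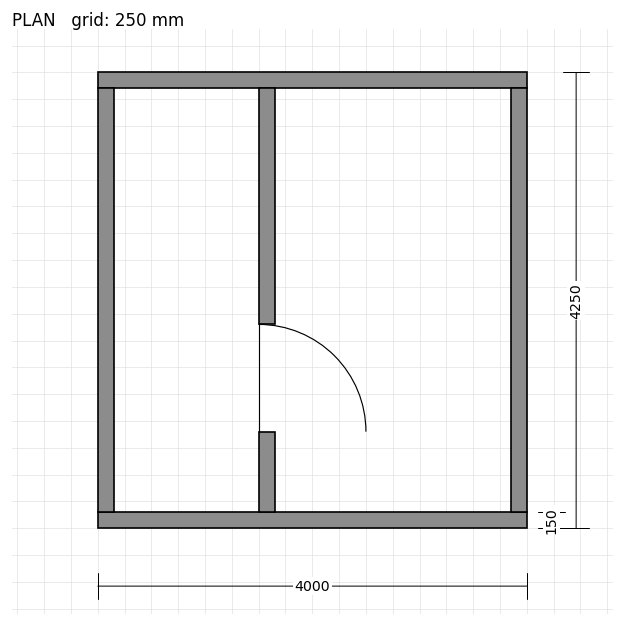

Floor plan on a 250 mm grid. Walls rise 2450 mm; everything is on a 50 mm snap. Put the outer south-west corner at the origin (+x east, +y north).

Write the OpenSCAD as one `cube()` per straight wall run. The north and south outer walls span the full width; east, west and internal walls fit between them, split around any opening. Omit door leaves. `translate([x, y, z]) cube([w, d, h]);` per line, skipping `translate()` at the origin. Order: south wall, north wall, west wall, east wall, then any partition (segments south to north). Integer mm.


cube([4000, 150, 2450]);
translate([0, 4100, 0]) cube([4000, 150, 2450]);
translate([0, 150, 0]) cube([150, 3950, 2450]);
translate([3850, 150, 0]) cube([150, 3950, 2450]);
translate([1500, 150, 0]) cube([150, 750, 2450]);
translate([1500, 1900, 0]) cube([150, 2200, 2450]);


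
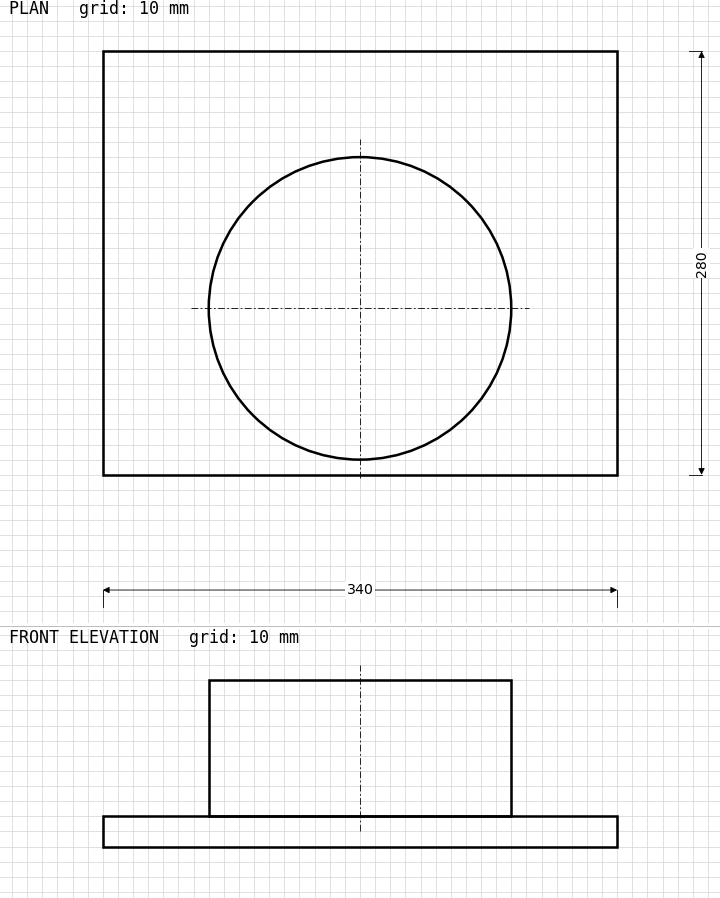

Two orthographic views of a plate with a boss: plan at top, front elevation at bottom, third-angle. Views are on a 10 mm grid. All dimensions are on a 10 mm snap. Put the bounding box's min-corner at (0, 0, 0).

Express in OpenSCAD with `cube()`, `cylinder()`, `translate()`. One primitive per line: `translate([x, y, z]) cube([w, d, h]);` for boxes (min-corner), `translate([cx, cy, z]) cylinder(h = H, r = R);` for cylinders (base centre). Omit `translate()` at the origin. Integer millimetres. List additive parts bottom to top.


cube([340, 280, 20]);
translate([170, 110, 20]) cylinder(h = 90, r = 100);


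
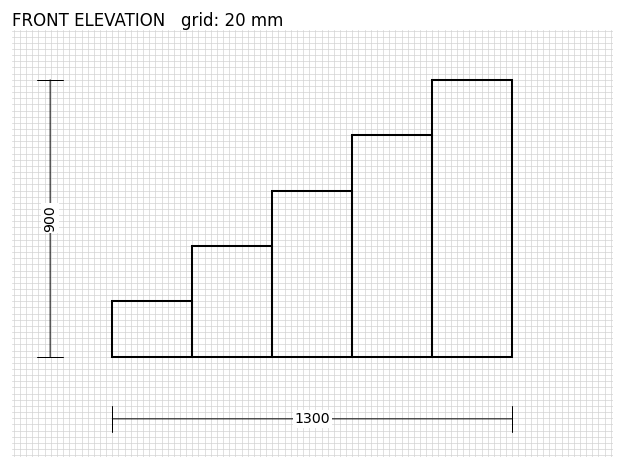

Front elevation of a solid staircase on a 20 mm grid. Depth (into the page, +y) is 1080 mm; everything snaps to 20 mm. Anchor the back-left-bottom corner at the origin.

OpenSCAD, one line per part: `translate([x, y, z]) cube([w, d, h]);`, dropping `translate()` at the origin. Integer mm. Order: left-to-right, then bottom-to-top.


cube([260, 1080, 180]);
translate([260, 0, 0]) cube([260, 1080, 360]);
translate([520, 0, 0]) cube([260, 1080, 540]);
translate([780, 0, 0]) cube([260, 1080, 720]);
translate([1040, 0, 0]) cube([260, 1080, 900]);


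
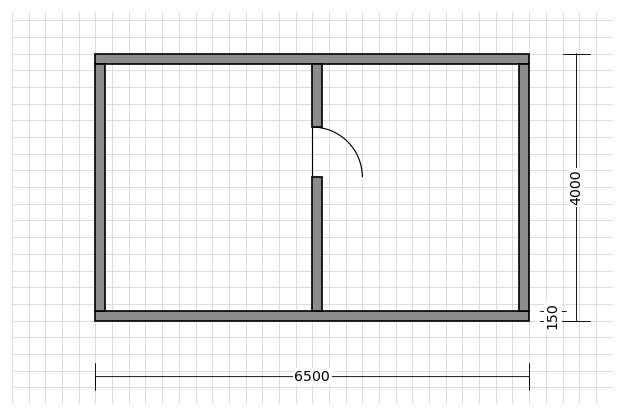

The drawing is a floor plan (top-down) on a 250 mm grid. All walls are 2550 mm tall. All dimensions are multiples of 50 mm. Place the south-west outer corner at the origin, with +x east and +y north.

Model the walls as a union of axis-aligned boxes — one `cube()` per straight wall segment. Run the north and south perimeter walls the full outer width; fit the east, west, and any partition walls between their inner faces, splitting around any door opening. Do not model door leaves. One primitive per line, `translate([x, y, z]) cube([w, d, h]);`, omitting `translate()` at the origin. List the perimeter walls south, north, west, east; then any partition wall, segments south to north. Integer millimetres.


cube([6500, 150, 2550]);
translate([0, 3850, 0]) cube([6500, 150, 2550]);
translate([0, 150, 0]) cube([150, 3700, 2550]);
translate([6350, 150, 0]) cube([150, 3700, 2550]);
translate([3250, 150, 0]) cube([150, 2000, 2550]);
translate([3250, 2900, 0]) cube([150, 950, 2550]);


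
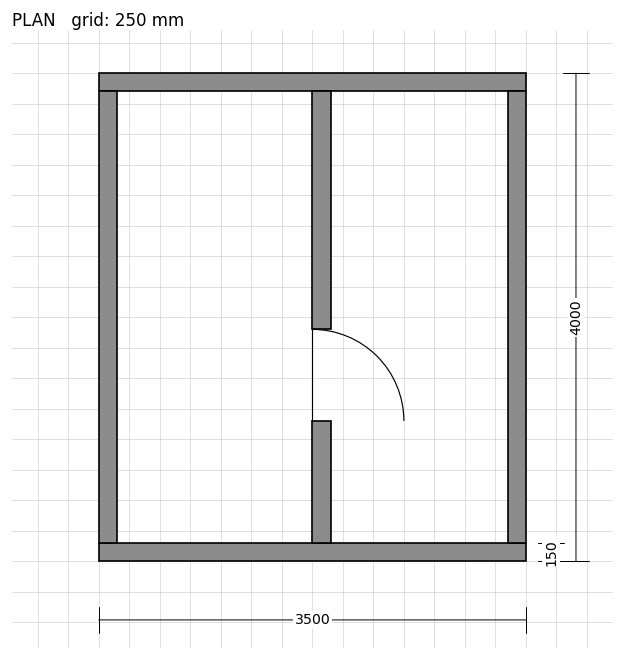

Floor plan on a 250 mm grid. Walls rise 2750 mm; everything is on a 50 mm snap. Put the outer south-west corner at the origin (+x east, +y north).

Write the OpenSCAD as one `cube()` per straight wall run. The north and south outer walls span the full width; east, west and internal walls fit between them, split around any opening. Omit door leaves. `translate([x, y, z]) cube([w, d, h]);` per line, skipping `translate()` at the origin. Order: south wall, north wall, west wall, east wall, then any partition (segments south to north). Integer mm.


cube([3500, 150, 2750]);
translate([0, 3850, 0]) cube([3500, 150, 2750]);
translate([0, 150, 0]) cube([150, 3700, 2750]);
translate([3350, 150, 0]) cube([150, 3700, 2750]);
translate([1750, 150, 0]) cube([150, 1000, 2750]);
translate([1750, 1900, 0]) cube([150, 1950, 2750]);
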